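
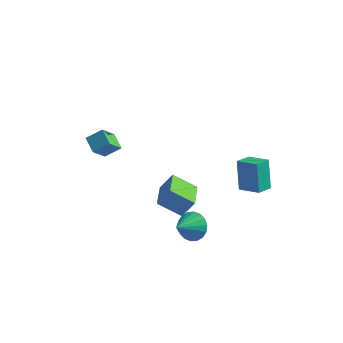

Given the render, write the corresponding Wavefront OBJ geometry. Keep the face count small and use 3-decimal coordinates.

v 1.332 -3.572 -0.822
v 0.158 -3.938 -0.017
v 0.716 -2.009 -1.008
v -0.458 -2.376 -0.203
v 1.878 -3.244 0.123
v 0.704 -3.611 0.928
v 1.262 -1.682 -0.063
v 0.088 -2.048 0.742
v -4.725 -2.145 1.944
v -4.016 -1.684 2.514
v -4.551 -1.226 0.984
v -3.843 -0.765 1.554
v -4.017 -2.715 1.526
v -3.309 -2.254 2.096
v -3.844 -1.796 0.566
v -3.135 -1.335 1.136
v 1.437 3.102 -3.859
v 1.028 3.671 -2.115
v 1.697 4.066 -4.112
v 1.288 4.635 -2.368
v 2.672 2.865 -3.492
v 2.263 3.434 -1.748
v 2.932 3.829 -3.745
v 2.523 4.398 -2.001
v 1.281 -2.258 -2.717
v 2.086 -2.242 -2.337
v 0.959 -3.442 -1.983
v 1.866 -2.027 -2.087
v 1.53 -1.858 -1.961
v 1.145 -1.768 -1.986
v 0.787 -1.776 -2.155
v 0.527 -1.878 -2.435
v 0.416 -2.056 -2.771
v 0.477 -2.274 -3.096
v 0.696 -2.488 -3.347
v 1.032 -2.657 -3.472
v 1.417 -2.747 -3.447
v 1.775 -2.74 -3.278
v 2.035 -2.637 -2.998
v 2.146 -2.459 -2.662
f 2 4 1
f 5 2 1
f 1 4 3
f 3 5 1
f 2 8 4
f 6 2 5
f 6 8 2
f 4 8 3
f 7 5 3
f 3 8 7
f 7 6 5
f 8 6 7
f 10 12 9
f 13 10 9
f 9 12 11
f 11 13 9
f 10 16 12
f 14 10 13
f 14 16 10
f 12 16 11
f 15 13 11
f 11 16 15
f 15 14 13
f 16 14 15
f 18 20 17
f 21 18 17
f 17 20 19
f 19 21 17
f 18 24 20
f 22 18 21
f 22 24 18
f 20 24 19
f 23 21 19
f 19 24 23
f 23 22 21
f 24 22 23
f 26 25 28
f 26 28 27
f 28 25 29
f 28 29 27
f 29 25 30
f 29 30 27
f 30 25 31
f 30 31 27
f 31 25 32
f 31 32 27
f 32 25 33
f 32 33 27
f 33 25 34
f 33 34 27
f 34 25 35
f 34 35 27
f 35 25 36
f 35 36 27
f 36 25 37
f 36 37 27
f 37 25 38
f 37 38 27
f 38 25 39
f 38 39 27
f 39 25 40
f 39 40 27
f 40 25 26
f 40 26 27



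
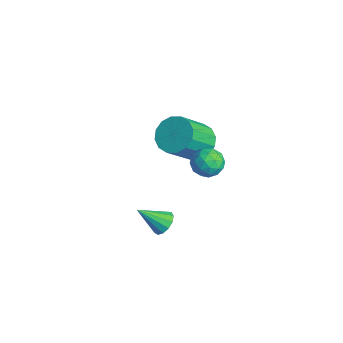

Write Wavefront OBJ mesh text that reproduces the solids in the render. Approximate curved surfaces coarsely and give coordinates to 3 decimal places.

v 4.097 -1.193 -0.681
v 4.453 -1.635 -0.976
v 3.643 -2.227 0.321
v 4.665 -1.485 -0.725
v 4.696 -1.243 -0.461
v 4.537 -0.984 -0.266
v 4.239 -0.792 -0.203
v 3.895 -0.727 -0.292
v 3.616 -0.81 -0.504
v 3.489 -1.015 -0.773
v 3.556 -1.276 -1.012
v 3.794 -1.511 -1.147
v 4.129 -1.645 -1.133
v 2.057 1.851 1.538
v 2.448 2.383 1.07
v 2.772 0.877 1.03
v 3.163 1.409 0.562
v 3.279 1.413 1.363
v 2.837 2.014 1.677
v 2.383 1.246 0.423
v 1.941 1.847 0.737
v 2.65 2.009 0.381
v 3.204 2.112 0.962
v 2.016 1.148 1.138
v 2.57 1.251 1.719
v 2.19 2.202 1.349
v 3.03 1.058 0.751
v 3.098 1.06 1.222
v 3.328 1.373 0.948
v 2.418 1.986 1.706
v 2.649 2.298 1.431
v 3.137 1.728 1.603
v 2.571 0.962 0.669
v 2.802 1.274 0.394
v 1.892 1.887 1.152
v 2.122 2.2 0.878
v 2.083 1.532 0.497
v 2.539 2.295 0.668
v 2.959 1.723 0.37
v 2.5 1.627 0.288
v 2.24 1.98 0.472
v 2.864 2.356 1.01
v 3.284 1.784 0.712
v 3.352 1.786 1.183
v 3.093 2.139 1.367
v 2.983 2.136 0.605
v 1.936 1.476 1.388
v 2.356 0.904 1.09
v 2.127 1.121 0.733
v 1.868 1.474 0.917
v 2.261 1.537 1.73
v 2.681 0.965 1.432
v 2.98 1.28 1.628
v 2.72 1.633 1.812
v 2.237 1.124 1.495
v -1.721 3.294 -1.976
v -0.869 3.028 -2.47
v -0.427 1.64 -0.957
v -1.279 1.906 -0.464
v -0.724 3.422 -2.15
v -0.282 2.034 -0.638
v -0.847 3.782 -1.784
v -0.404 2.394 -0.271
v -1.203 4.012 -1.469
v -0.761 2.624 0.043
v -1.699 4.049 -1.291
v -1.256 2.661 0.222
v -2.2 3.883 -1.295
v -1.758 2.496 0.217
v -2.573 3.56 -1.483
v -2.131 2.172 0.03
v -2.718 3.166 -1.802
v -2.276 1.778 -0.29
v -2.596 2.806 -2.169
v -2.153 1.418 -0.656
v -2.239 2.576 -2.483
v -1.797 1.188 -0.971
v -1.744 2.539 -2.662
v -1.301 1.151 -1.149
v -1.242 2.704 -2.657
v -0.8 1.317 -1.145
f 2 1 4
f 2 4 3
f 4 1 5
f 4 5 3
f 5 1 6
f 5 6 3
f 6 1 7
f 6 7 3
f 7 1 8
f 7 8 3
f 8 1 9
f 8 9 3
f 9 1 10
f 9 10 3
f 10 1 11
f 10 11 3
f 11 1 12
f 11 12 3
f 12 1 13
f 12 13 3
f 13 1 2
f 13 2 3
f 14 51 30
f 51 25 54
f 30 54 19
f 51 54 30
f 14 30 26
f 30 19 31
f 26 31 15
f 30 31 26
f 14 26 35
f 26 15 36
f 35 36 21
f 26 36 35
f 14 35 47
f 35 21 50
f 47 50 24
f 35 50 47
f 14 47 51
f 47 24 55
f 51 55 25
f 47 55 51
f 15 31 42
f 31 19 45
f 42 45 23
f 31 45 42
f 19 54 32
f 54 25 53
f 32 53 18
f 54 53 32
f 25 55 52
f 55 24 48
f 52 48 16
f 55 48 52
f 24 50 49
f 50 21 37
f 49 37 20
f 50 37 49
f 21 36 41
f 36 15 38
f 41 38 22
f 36 38 41
f 17 43 29
f 43 23 44
f 29 44 18
f 43 44 29
f 17 29 27
f 29 18 28
f 27 28 16
f 29 28 27
f 17 27 34
f 27 16 33
f 34 33 20
f 27 33 34
f 17 34 39
f 34 20 40
f 39 40 22
f 34 40 39
f 17 39 43
f 39 22 46
f 43 46 23
f 39 46 43
f 18 44 32
f 44 23 45
f 32 45 19
f 44 45 32
f 16 28 52
f 28 18 53
f 52 53 25
f 28 53 52
f 20 33 49
f 33 16 48
f 49 48 24
f 33 48 49
f 22 40 41
f 40 20 37
f 41 37 21
f 40 37 41
f 23 46 42
f 46 22 38
f 42 38 15
f 46 38 42
f 57 56 60
f 57 60 58
f 58 60 61
f 58 61 59
f 60 56 62
f 60 62 61
f 61 62 63
f 61 63 59
f 62 56 64
f 62 64 63
f 63 64 65
f 63 65 59
f 64 56 66
f 64 66 65
f 65 66 67
f 65 67 59
f 66 56 68
f 66 68 67
f 67 68 69
f 67 69 59
f 68 56 70
f 68 70 69
f 69 70 71
f 69 71 59
f 70 56 72
f 70 72 71
f 71 72 73
f 71 73 59
f 72 56 74
f 72 74 73
f 73 74 75
f 73 75 59
f 74 56 76
f 74 76 75
f 75 76 77
f 75 77 59
f 76 56 78
f 76 78 77
f 77 78 79
f 77 79 59
f 78 56 80
f 78 80 79
f 79 80 81
f 79 81 59
f 80 56 57
f 80 57 81
f 81 57 58
f 81 58 59



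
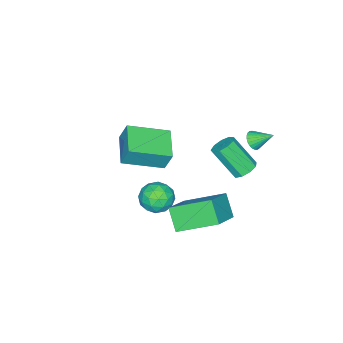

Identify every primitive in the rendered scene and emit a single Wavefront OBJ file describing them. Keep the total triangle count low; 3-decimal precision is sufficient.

v -3.482 -2.075 -3.393
v -3.522 -1.656 -2.344
v -2.233 -1.043 -3.757
v -2.274 -0.624 -2.708
v -2.126 -3.496 -2.772
v -2.167 -3.077 -1.723
v -0.878 -2.464 -3.136
v -0.918 -2.045 -2.087
v 0.126 0.876 -3.047
v 0.644 0.208 -2.943
v -0.664 0.132 -3.897
v -0.146 -0.536 -3.793
v -0.632 -0.27 -3.146
v -0.144 0.19 -2.621
v 0.124 0.15 -4.219
v 0.612 0.61 -3.694
v 0.643 -0.24 -3.667
v 0.175 -0.5 -3.005
v -0.195 0.84 -3.835
v -0.663 0.58 -3.173
v 0.454 0.608 -2.921
v -0.474 -0.268 -3.919
v -0.76 -0.111 -3.539
v -0.456 -0.504 -3.478
v -0.009 0.597 -2.731
v 0.295 0.204 -2.671
v -0.455 -0.077 -2.79
v -0.315 0.136 -4.169
v -0.011 -0.257 -4.109
v 0.436 0.844 -3.362
v 0.74 0.451 -3.301
v 0.435 0.417 -4.05
v 0.758 -0.049 -3.285
v 0.294 -0.486 -3.785
v 0.453 -0.083 -4.035
v 0.74 0.188 -3.726
v 0.483 -0.202 -2.896
v 0.019 -0.639 -3.395
v -0.267 -0.483 -3.015
v 0.02 -0.212 -2.707
v 0.483 -0.465 -3.321
v -0.039 0.979 -3.445
v -0.503 0.542 -3.944
v -0.04 0.552 -4.133
v 0.247 0.823 -3.825
v -0.314 0.826 -3.055
v -0.778 0.389 -3.555
v -0.76 0.152 -3.114
v -0.473 0.423 -2.805
v -0.503 0.805 -3.519
v -3.607 2.36 -3.02
v -3.261 1.976 -3.38
v -3.066 0.876 -2.02
v -3.413 1.26 -1.66
v -3.007 2.263 -3.184
v -2.812 1.164 -1.824
v -3.033 2.596 -2.911
v -2.839 1.496 -1.551
v -3.329 2.818 -2.69
v -3.134 1.719 -1.329
v -3.754 2.826 -2.623
v -3.56 1.726 -1.262
v -4.111 2.615 -2.742
v -3.917 1.516 -1.381
v -4.232 2.286 -2.991
v -4.038 1.186 -1.63
v -4.061 1.99 -3.254
v -3.866 0.891 -1.894
v -3.677 1.868 -3.408
v -3.483 0.768 -2.047
v 0.947 1.504 -2.592
v 0.104 3.137 -1.753
v -0.604 1.197 -3.553
v -1.446 2.83 -2.715
v 1.386 2.21 -3.525
v 0.544 3.843 -2.687
v -0.164 1.903 -4.487
v -1.007 3.536 -3.648
v -3.76 2.665 -0.845
v -3.43 2.957 -1.102
v -4.02 3.515 -0.215
v -3.596 2.984 -1.208
v -3.787 2.963 -1.258
v -3.974 2.896 -1.246
v -4.129 2.794 -1.172
v -4.227 2.673 -1.049
v -4.254 2.55 -0.895
v -4.206 2.445 -0.733
v -4.09 2.373 -0.588
v -3.923 2.346 -0.483
v -3.732 2.367 -0.432
v -3.545 2.434 -0.445
v -3.39 2.536 -0.518
v -3.292 2.657 -0.641
v -3.265 2.78 -0.796
v -3.313 2.885 -0.957
f 2 4 1
f 5 2 1
f 1 4 3
f 3 5 1
f 2 8 4
f 6 2 5
f 6 8 2
f 4 8 3
f 7 5 3
f 3 8 7
f 7 6 5
f 8 6 7
f 9 46 25
f 46 20 49
f 25 49 14
f 46 49 25
f 9 25 21
f 25 14 26
f 21 26 10
f 25 26 21
f 9 21 30
f 21 10 31
f 30 31 16
f 21 31 30
f 9 30 42
f 30 16 45
f 42 45 19
f 30 45 42
f 9 42 46
f 42 19 50
f 46 50 20
f 42 50 46
f 10 26 37
f 26 14 40
f 37 40 18
f 26 40 37
f 14 49 27
f 49 20 48
f 27 48 13
f 49 48 27
f 20 50 47
f 50 19 43
f 47 43 11
f 50 43 47
f 19 45 44
f 45 16 32
f 44 32 15
f 45 32 44
f 16 31 36
f 31 10 33
f 36 33 17
f 31 33 36
f 12 38 24
f 38 18 39
f 24 39 13
f 38 39 24
f 12 24 22
f 24 13 23
f 22 23 11
f 24 23 22
f 12 22 29
f 22 11 28
f 29 28 15
f 22 28 29
f 12 29 34
f 29 15 35
f 34 35 17
f 29 35 34
f 12 34 38
f 34 17 41
f 38 41 18
f 34 41 38
f 13 39 27
f 39 18 40
f 27 40 14
f 39 40 27
f 11 23 47
f 23 13 48
f 47 48 20
f 23 48 47
f 15 28 44
f 28 11 43
f 44 43 19
f 28 43 44
f 17 35 36
f 35 15 32
f 36 32 16
f 35 32 36
f 18 41 37
f 41 17 33
f 37 33 10
f 41 33 37
f 52 51 55
f 52 55 53
f 53 55 56
f 53 56 54
f 55 51 57
f 55 57 56
f 56 57 58
f 56 58 54
f 57 51 59
f 57 59 58
f 58 59 60
f 58 60 54
f 59 51 61
f 59 61 60
f 60 61 62
f 60 62 54
f 61 51 63
f 61 63 62
f 62 63 64
f 62 64 54
f 63 51 65
f 63 65 64
f 64 65 66
f 64 66 54
f 65 51 67
f 65 67 66
f 66 67 68
f 66 68 54
f 67 51 69
f 67 69 68
f 68 69 70
f 68 70 54
f 69 51 52
f 69 52 70
f 70 52 53
f 70 53 54
f 72 74 71
f 75 72 71
f 71 74 73
f 73 75 71
f 72 78 74
f 76 72 75
f 76 78 72
f 74 78 73
f 77 75 73
f 73 78 77
f 77 76 75
f 78 76 77
f 80 79 82
f 80 82 81
f 82 79 83
f 82 83 81
f 83 79 84
f 83 84 81
f 84 79 85
f 84 85 81
f 85 79 86
f 85 86 81
f 86 79 87
f 86 87 81
f 87 79 88
f 87 88 81
f 88 79 89
f 88 89 81
f 89 79 90
f 89 90 81
f 90 79 91
f 90 91 81
f 91 79 92
f 91 92 81
f 92 79 93
f 92 93 81
f 93 79 94
f 93 94 81
f 94 79 95
f 94 95 81
f 95 79 96
f 95 96 81
f 96 79 80
f 96 80 81



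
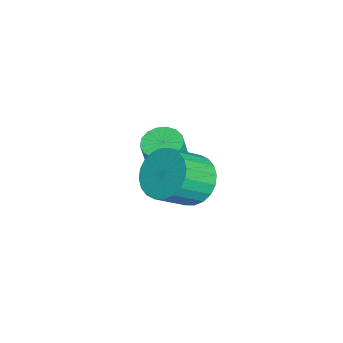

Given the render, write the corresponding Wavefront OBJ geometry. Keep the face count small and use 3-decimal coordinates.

v -2.984 -3.236 -0.152
v -2.235 -3.245 -0.331
v -1.788 -3.553 1.552
v -2.536 -3.544 1.732
v -2.304 -2.891 -0.257
v -1.856 -3.199 1.627
v -2.528 -2.615 -0.158
v -2.081 -2.923 1.725
v -2.857 -2.482 -0.058
v -2.41 -2.79 1.825
v -3.215 -2.522 0.02
v -2.767 -2.83 1.903
v -3.52 -2.725 0.059
v -3.072 -3.033 1.942
v -3.702 -3.045 0.05
v -3.255 -3.353 1.933
v -3.719 -3.409 -0.005
v -3.272 -3.717 1.878
v -3.568 -3.734 -0.094
v -3.121 -4.041 1.789
v -3.284 -3.944 -0.196
v -2.836 -4.252 1.687
v -2.93 -3.992 -0.288
v -2.483 -4.3 1.595
v -2.589 -3.867 -0.349
v -2.141 -4.175 1.535
v -2.338 -3.597 -0.364
v -1.89 -3.905 1.519
v 0.402 -2.598 2.427
v 1.246 -2.044 2.458
v 1.882 -3.068 3.464
v 1.038 -3.622 3.433
v 1.038 -1.884 2.753
v 1.674 -2.908 3.758
v 0.734 -1.833 2.997
v 1.369 -2.857 4.003
v 0.378 -1.898 3.155
v 1.014 -2.922 4.161
v 0.027 -2.07 3.202
v 0.662 -3.094 4.208
v -0.267 -2.322 3.131
v 0.368 -3.346 4.137
v -0.46 -2.616 2.953
v 0.175 -3.641 3.959
v -0.521 -2.908 2.695
v 0.114 -3.932 3.701
v -0.442 -3.152 2.396
v 0.194 -4.176 3.402
v -0.234 -3.312 2.102
v 0.402 -4.336 3.107
v 0.071 -3.363 1.857
v 0.706 -4.387 2.863
v 0.426 -3.298 1.699
v 1.062 -4.322 2.705
v 0.778 -3.126 1.652
v 1.413 -4.15 2.658
v 1.072 -2.874 1.723
v 1.707 -3.898 2.729
v 1.265 -2.579 1.901
v 1.9 -3.604 2.907
v 1.326 -2.288 2.159
v 1.961 -3.312 3.165
f 2 1 5
f 2 5 3
f 3 5 6
f 3 6 4
f 5 1 7
f 5 7 6
f 6 7 8
f 6 8 4
f 7 1 9
f 7 9 8
f 8 9 10
f 8 10 4
f 9 1 11
f 9 11 10
f 10 11 12
f 10 12 4
f 11 1 13
f 11 13 12
f 12 13 14
f 12 14 4
f 13 1 15
f 13 15 14
f 14 15 16
f 14 16 4
f 15 1 17
f 15 17 16
f 16 17 18
f 16 18 4
f 17 1 19
f 17 19 18
f 18 19 20
f 18 20 4
f 19 1 21
f 19 21 20
f 20 21 22
f 20 22 4
f 21 1 23
f 21 23 22
f 22 23 24
f 22 24 4
f 23 1 25
f 23 25 24
f 24 25 26
f 24 26 4
f 25 1 27
f 25 27 26
f 26 27 28
f 26 28 4
f 27 1 2
f 27 2 28
f 28 2 3
f 28 3 4
f 30 29 33
f 30 33 31
f 31 33 34
f 31 34 32
f 33 29 35
f 33 35 34
f 34 35 36
f 34 36 32
f 35 29 37
f 35 37 36
f 36 37 38
f 36 38 32
f 37 29 39
f 37 39 38
f 38 39 40
f 38 40 32
f 39 29 41
f 39 41 40
f 40 41 42
f 40 42 32
f 41 29 43
f 41 43 42
f 42 43 44
f 42 44 32
f 43 29 45
f 43 45 44
f 44 45 46
f 44 46 32
f 45 29 47
f 45 47 46
f 46 47 48
f 46 48 32
f 47 29 49
f 47 49 48
f 48 49 50
f 48 50 32
f 49 29 51
f 49 51 50
f 50 51 52
f 50 52 32
f 51 29 53
f 51 53 52
f 52 53 54
f 52 54 32
f 53 29 55
f 53 55 54
f 54 55 56
f 54 56 32
f 55 29 57
f 55 57 56
f 56 57 58
f 56 58 32
f 57 29 59
f 57 59 58
f 58 59 60
f 58 60 32
f 59 29 61
f 59 61 60
f 60 61 62
f 60 62 32
f 61 29 30
f 61 30 62
f 62 30 31
f 62 31 32



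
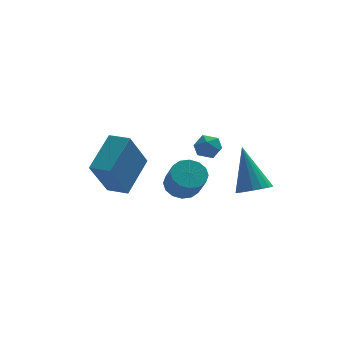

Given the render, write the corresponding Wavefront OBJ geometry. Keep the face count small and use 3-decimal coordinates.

v 0.378 0.294 -0.732
v 0.995 0.316 -0.559
v 0.445 -0.736 -0.841
v 1.062 -0.714 -0.668
v 0.604 -0.59 -0.237
v 0.563 0.047 -0.17
v 0.877 -0.467 -1.23
v 0.836 0.17 -1.163
v 1.304 -0.154 -0.868
v 1.135 -0.23 -0.254
v 0.305 -0.19 -1.146
v 0.136 -0.266 -0.532
v 2.256 -1.791 -2.429
v 2.63 -1.198 -2.723
v 1.984 -0.709 -0.591
v 2.283 -1.135 -2.811
v 1.93 -1.222 -2.812
v 1.651 -1.44 -2.726
v 1.512 -1.738 -2.571
v 1.543 -2.048 -2.383
v 1.737 -2.3 -2.206
v 2.051 -2.434 -2.081
v 2.411 -2.422 -2.034
v 2.736 -2.265 -2.078
v 2.952 -1.999 -2.203
v 3.008 -1.686 -2.379
v 2.891 -1.397 -2.567
v -0.42 -0.729 -2.444
v 0.164 -1.074 -2.786
v 0.304 -1.857 -1.758
v -0.28 -1.511 -1.416
v 0.326 -0.778 -2.583
v 0.465 -1.561 -1.555
v 0.287 -0.469 -2.343
v 0.427 -1.252 -1.314
v 0.059 -0.23 -2.13
v 0.199 -1.012 -1.101
v -0.297 -0.124 -2.001
v -0.157 -0.907 -0.972
v -0.686 -0.18 -1.991
v -0.546 -0.963 -0.962
v -1.004 -0.383 -2.102
v -0.864 -1.166 -1.074
v -1.165 -0.679 -2.305
v -1.026 -1.462 -1.277
v -1.127 -0.988 -2.546
v -0.987 -1.771 -1.517
v -0.899 -1.228 -2.759
v -0.759 -2.01 -1.73
v -0.543 -1.333 -2.888
v -0.403 -2.116 -1.859
v -0.154 -1.277 -2.898
v -0.014 -2.06 -1.869
v -2.11 2.067 -4.391
v -2.954 1.293 -2.548
v -2.873 2.708 -4.471
v -3.718 1.934 -2.628
v -1.062 3.446 -3.332
v -1.907 2.672 -1.489
v -1.826 4.087 -3.412
v -2.67 3.313 -1.569
f 1 12 6
f 1 6 2
f 1 2 8
f 1 8 11
f 1 11 12
f 2 6 10
f 6 12 5
f 12 11 3
f 11 8 7
f 8 2 9
f 4 10 5
f 4 5 3
f 4 3 7
f 4 7 9
f 4 9 10
f 5 10 6
f 3 5 12
f 7 3 11
f 9 7 8
f 10 9 2
f 14 13 16
f 14 16 15
f 16 13 17
f 16 17 15
f 17 13 18
f 17 18 15
f 18 13 19
f 18 19 15
f 19 13 20
f 19 20 15
f 20 13 21
f 20 21 15
f 21 13 22
f 21 22 15
f 22 13 23
f 22 23 15
f 23 13 24
f 23 24 15
f 24 13 25
f 24 25 15
f 25 13 26
f 25 26 15
f 26 13 27
f 26 27 15
f 27 13 14
f 27 14 15
f 29 28 32
f 29 32 30
f 30 32 33
f 30 33 31
f 32 28 34
f 32 34 33
f 33 34 35
f 33 35 31
f 34 28 36
f 34 36 35
f 35 36 37
f 35 37 31
f 36 28 38
f 36 38 37
f 37 38 39
f 37 39 31
f 38 28 40
f 38 40 39
f 39 40 41
f 39 41 31
f 40 28 42
f 40 42 41
f 41 42 43
f 41 43 31
f 42 28 44
f 42 44 43
f 43 44 45
f 43 45 31
f 44 28 46
f 44 46 45
f 45 46 47
f 45 47 31
f 46 28 48
f 46 48 47
f 47 48 49
f 47 49 31
f 48 28 50
f 48 50 49
f 49 50 51
f 49 51 31
f 50 28 52
f 50 52 51
f 51 52 53
f 51 53 31
f 52 28 29
f 52 29 53
f 53 29 30
f 53 30 31
f 55 57 54
f 58 55 54
f 54 57 56
f 56 58 54
f 55 61 57
f 59 55 58
f 59 61 55
f 57 61 56
f 60 58 56
f 56 61 60
f 60 59 58
f 61 59 60



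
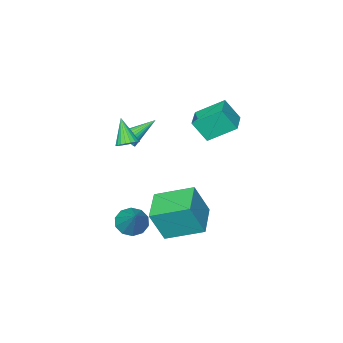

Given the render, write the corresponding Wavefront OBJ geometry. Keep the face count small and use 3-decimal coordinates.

v -1.421 -3.489 0.04
v -1.072 -3.449 0.475
v -2.699 -3.011 1.02
v -1.06 -3.247 0.392
v -1.103 -3.082 0.255
v -1.195 -2.979 0.086
v -1.321 -2.954 -0.091
v -1.463 -3.01 -0.248
v -1.598 -3.14 -0.361
v -1.706 -3.322 -0.413
v -1.771 -3.53 -0.396
v -1.783 -3.732 -0.313
v -1.739 -3.897 -0.176
v -1.648 -3.999 -0.006
v -1.522 -4.025 0.17
v -1.38 -3.968 0.327
v -1.245 -3.839 0.44
v -1.137 -3.656 0.492
v -3.962 -0.621 1.027
v -4.901 0.345 1.927
v -3.038 0.218 1.091
v -3.977 1.184 1.991
v -3.523 -1.184 2.089
v -4.462 -0.218 2.989
v -2.599 -0.345 2.153
v -3.538 0.621 3.053
v -0.347 -2.101 0.863
v 0.145 -1.966 1.093
v -0.653 -2.959 2.017
v 0.004 -1.801 1.178
v -0.197 -1.688 1.209
v -0.424 -1.647 1.18
v -0.638 -1.684 1.096
v -0.802 -1.793 0.972
v -0.887 -1.955 0.828
v -0.879 -2.143 0.691
v -0.779 -2.324 0.583
v -0.604 -2.466 0.524
v -0.385 -2.545 0.523
v -0.16 -2.548 0.581
v 0.033 -2.473 0.688
v 0.161 -2.334 0.824
v 0.2 -2.155 0.968
v -1.064 -0.058 -3.278
v -0.433 -0.363 -1.653
v -2.224 1.351 -2.563
v -1.593 1.046 -0.938
v 0.173 1.094 -3.542
v 0.804 0.789 -1.917
v -0.987 2.503 -2.827
v -0.356 2.198 -1.202
v -0.044 -1.493 -3.962
v 0.696 -1.763 -4.1
v 0.644 -0.327 -2.558
v 0.62 -1.369 -4.39
v 0.291 -1.023 -4.516
v -0.166 -0.856 -4.431
v -0.577 -0.932 -4.166
v -0.784 -1.222 -3.823
v -0.709 -1.616 -3.534
v -0.379 -1.962 -3.408
v 0.078 -2.129 -3.493
v 0.489 -2.053 -3.758
f 2 1 4
f 2 4 3
f 4 1 5
f 4 5 3
f 5 1 6
f 5 6 3
f 6 1 7
f 6 7 3
f 7 1 8
f 7 8 3
f 8 1 9
f 8 9 3
f 9 1 10
f 9 10 3
f 10 1 11
f 10 11 3
f 11 1 12
f 11 12 3
f 12 1 13
f 12 13 3
f 13 1 14
f 13 14 3
f 14 1 15
f 14 15 3
f 15 1 16
f 15 16 3
f 16 1 17
f 16 17 3
f 17 1 18
f 17 18 3
f 18 1 2
f 18 2 3
f 20 22 19
f 23 20 19
f 19 22 21
f 21 23 19
f 20 26 22
f 24 20 23
f 24 26 20
f 22 26 21
f 25 23 21
f 21 26 25
f 25 24 23
f 26 24 25
f 28 27 30
f 28 30 29
f 30 27 31
f 30 31 29
f 31 27 32
f 31 32 29
f 32 27 33
f 32 33 29
f 33 27 34
f 33 34 29
f 34 27 35
f 34 35 29
f 35 27 36
f 35 36 29
f 36 27 37
f 36 37 29
f 37 27 38
f 37 38 29
f 38 27 39
f 38 39 29
f 39 27 40
f 39 40 29
f 40 27 41
f 40 41 29
f 41 27 42
f 41 42 29
f 42 27 43
f 42 43 29
f 43 27 28
f 43 28 29
f 45 47 44
f 48 45 44
f 44 47 46
f 46 48 44
f 45 51 47
f 49 45 48
f 49 51 45
f 47 51 46
f 50 48 46
f 46 51 50
f 50 49 48
f 51 49 50
f 53 52 55
f 53 55 54
f 55 52 56
f 55 56 54
f 56 52 57
f 56 57 54
f 57 52 58
f 57 58 54
f 58 52 59
f 58 59 54
f 59 52 60
f 59 60 54
f 60 52 61
f 60 61 54
f 61 52 62
f 61 62 54
f 62 52 63
f 62 63 54
f 63 52 53
f 63 53 54



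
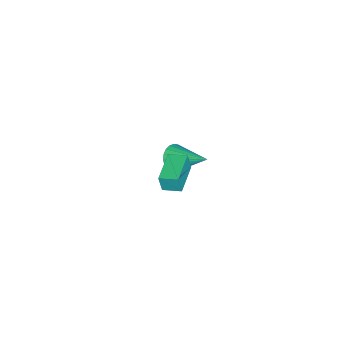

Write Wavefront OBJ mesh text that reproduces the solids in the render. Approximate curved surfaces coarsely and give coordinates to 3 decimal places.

v -1.652 -0.994 -2.658
v -1.464 -0.691 -3.272
v -1.228 0.674 -1.702
v -1.733 -0.628 -3.261
v -1.991 -0.621 -3.159
v -2.196 -0.671 -2.98
v -2.319 -0.771 -2.753
v -2.341 -0.904 -2.511
v -2.257 -1.051 -2.291
v -2.082 -1.189 -2.128
v -1.841 -1.298 -2.045
v -1.571 -1.361 -2.056
v -1.314 -1.367 -2.158
v -1.108 -1.317 -2.337
v -0.985 -1.218 -2.564
v -0.964 -1.085 -2.806
v -1.047 -0.938 -3.026
v -1.223 -0.799 -3.189
v 3.151 0.65 2.413
v 3.195 0.51 3.2
v 3.082 1.453 2.56
v 3.127 1.314 3.346
v 4.633 0.786 2.354
v 4.678 0.647 3.14
v 4.565 1.59 2.5
v 4.609 1.45 3.287
f 2 1 4
f 2 4 3
f 4 1 5
f 4 5 3
f 5 1 6
f 5 6 3
f 6 1 7
f 6 7 3
f 7 1 8
f 7 8 3
f 8 1 9
f 8 9 3
f 9 1 10
f 9 10 3
f 10 1 11
f 10 11 3
f 11 1 12
f 11 12 3
f 12 1 13
f 12 13 3
f 13 1 14
f 13 14 3
f 14 1 15
f 14 15 3
f 15 1 16
f 15 16 3
f 16 1 17
f 16 17 3
f 17 1 18
f 17 18 3
f 18 1 2
f 18 2 3
f 20 22 19
f 23 20 19
f 19 22 21
f 21 23 19
f 20 26 22
f 24 20 23
f 24 26 20
f 22 26 21
f 25 23 21
f 21 26 25
f 25 24 23
f 26 24 25



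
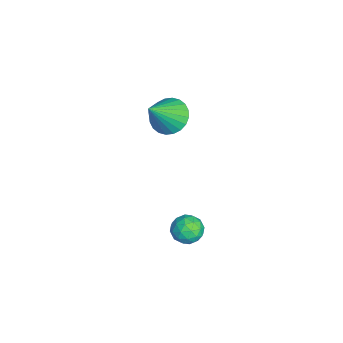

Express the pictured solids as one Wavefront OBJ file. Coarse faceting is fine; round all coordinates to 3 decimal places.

v 3.663 4.358 -2.943
v 4.243 4.036 -2.498
v 2.957 3.284 -2.802
v 3.537 2.962 -2.357
v 3.111 3.576 -2.074
v 3.547 4.24 -2.161
v 3.653 3.08 -3.139
v 4.089 3.744 -3.226
v 4.237 3.246 -2.619
v 3.902 3.552 -1.961
v 3.298 3.768 -3.339
v 2.963 4.074 -2.681
v 4.015 4.292 -2.733
v 3.185 3.028 -2.567
v 2.935 3.389 -2.401
v 3.276 3.2 -2.139
v 3.606 4.411 -2.535
v 3.947 4.222 -2.274
v 3.282 3.951 -2.024
v 3.253 3.098 -3.026
v 3.594 2.909 -2.765
v 3.924 4.12 -3.161
v 4.265 3.931 -2.899
v 3.918 3.369 -3.276
v 4.352 3.638 -2.542
v 3.937 3.006 -2.459
v 4.005 3.076 -2.919
v 4.262 3.466 -2.97
v 4.155 3.818 -2.156
v 3.741 3.186 -2.073
v 3.49 3.547 -1.906
v 3.746 3.938 -1.958
v 4.152 3.354 -2.227
v 3.459 4.134 -3.227
v 3.045 3.502 -3.144
v 3.454 3.382 -3.342
v 3.71 3.773 -3.394
v 3.263 4.314 -2.841
v 2.848 3.682 -2.758
v 2.938 3.854 -2.33
v 3.195 4.244 -2.381
v 3.048 3.966 -3.073
v 0.418 2.983 2.41
v 1.072 3.699 2.431
v 1.382 2.057 3.91
v 0.814 3.828 2.677
v 0.496 3.828 2.881
v 0.166 3.699 3.014
v -0.126 3.462 3.055
v -0.335 3.151 2.998
v -0.43 2.816 2.851
v -0.395 2.505 2.637
v -0.237 2.268 2.389
v 0.021 2.139 2.143
v 0.34 2.139 1.939
v 0.67 2.268 1.806
v 0.962 2.505 1.765
v 1.171 2.816 1.822
v 1.265 3.151 1.969
v 1.23 3.462 2.183
f 1 38 17
f 38 12 41
f 17 41 6
f 38 41 17
f 1 17 13
f 17 6 18
f 13 18 2
f 17 18 13
f 1 13 22
f 13 2 23
f 22 23 8
f 13 23 22
f 1 22 34
f 22 8 37
f 34 37 11
f 22 37 34
f 1 34 38
f 34 11 42
f 38 42 12
f 34 42 38
f 2 18 29
f 18 6 32
f 29 32 10
f 18 32 29
f 6 41 19
f 41 12 40
f 19 40 5
f 41 40 19
f 12 42 39
f 42 11 35
f 39 35 3
f 42 35 39
f 11 37 36
f 37 8 24
f 36 24 7
f 37 24 36
f 8 23 28
f 23 2 25
f 28 25 9
f 23 25 28
f 4 30 16
f 30 10 31
f 16 31 5
f 30 31 16
f 4 16 14
f 16 5 15
f 14 15 3
f 16 15 14
f 4 14 21
f 14 3 20
f 21 20 7
f 14 20 21
f 4 21 26
f 21 7 27
f 26 27 9
f 21 27 26
f 4 26 30
f 26 9 33
f 30 33 10
f 26 33 30
f 5 31 19
f 31 10 32
f 19 32 6
f 31 32 19
f 3 15 39
f 15 5 40
f 39 40 12
f 15 40 39
f 7 20 36
f 20 3 35
f 36 35 11
f 20 35 36
f 9 27 28
f 27 7 24
f 28 24 8
f 27 24 28
f 10 33 29
f 33 9 25
f 29 25 2
f 33 25 29
f 44 43 46
f 44 46 45
f 46 43 47
f 46 47 45
f 47 43 48
f 47 48 45
f 48 43 49
f 48 49 45
f 49 43 50
f 49 50 45
f 50 43 51
f 50 51 45
f 51 43 52
f 51 52 45
f 52 43 53
f 52 53 45
f 53 43 54
f 53 54 45
f 54 43 55
f 54 55 45
f 55 43 56
f 55 56 45
f 56 43 57
f 56 57 45
f 57 43 58
f 57 58 45
f 58 43 59
f 58 59 45
f 59 43 60
f 59 60 45
f 60 43 44
f 60 44 45



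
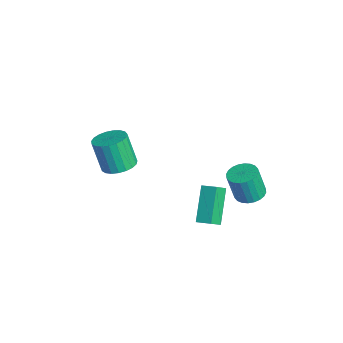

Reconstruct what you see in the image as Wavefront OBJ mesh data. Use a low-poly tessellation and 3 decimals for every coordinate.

v 2.716 1.868 0.647
v 3.305 2.414 0.813
v 3.232 1.998 2.439
v 2.644 1.452 2.273
v 3.042 2.594 0.847
v 2.97 2.177 2.473
v 2.73 2.662 0.851
v 2.657 2.246 2.477
v 2.415 2.61 0.824
v 2.343 2.194 2.45
v 2.146 2.445 0.769
v 2.074 2.029 2.395
v 1.965 2.192 0.697
v 1.892 1.776 2.322
v 1.897 1.89 0.616
v 1.825 1.473 2.242
v 1.954 1.584 0.54
v 1.882 1.168 2.166
v 2.128 1.322 0.481
v 2.055 0.906 2.107
v 2.39 1.143 0.447
v 2.318 0.726 2.073
v 2.703 1.074 0.443
v 2.63 0.658 2.069
v 3.017 1.126 0.47
v 2.945 0.71 2.096
v 3.286 1.291 0.525
v 3.214 0.875 2.151
v 3.468 1.544 0.598
v 3.395 1.128 2.223
v 3.535 1.847 0.678
v 3.463 1.43 2.304
v 3.478 2.152 0.754
v 3.406 1.736 2.38
v 2.388 -0.312 -1.586
v 1.005 0.325 -0.026
v 2.942 0.316 -1.351
v 1.559 0.953 0.209
v 2.821 -0.933 -0.949
v 1.438 -0.296 0.611
v 3.375 -0.305 -0.714
v 1.992 0.332 0.846
v -3.536 -3.42 -1.418
v -2.608 -3.649 -1.206
v -3.135 -4.05 0.67
v -4.064 -3.82 0.458
v -2.617 -3.25 -1.124
v -3.144 -3.651 0.753
v -2.786 -2.88 -1.092
v -3.313 -3.281 0.784
v -3.084 -2.604 -1.117
v -3.611 -3.005 0.759
v -3.461 -2.469 -1.194
v -3.988 -2.869 0.683
v -3.851 -2.498 -1.31
v -4.378 -2.899 0.567
v -4.186 -2.686 -1.444
v -4.713 -3.087 0.432
v -4.409 -3.002 -1.574
v -4.936 -3.402 0.303
v -4.481 -3.389 -1.677
v -5.008 -3.79 0.199
v -4.39 -3.782 -1.735
v -4.917 -4.183 0.141
v -4.151 -4.112 -1.739
v -4.678 -4.513 0.138
v -3.806 -4.323 -1.687
v -4.333 -4.723 0.19
v -3.414 -4.377 -1.588
v -3.942 -4.778 0.288
v -3.044 -4.266 -1.461
v -3.571 -4.667 0.416
v -2.758 -4.008 -1.325
v -3.286 -4.409 0.551
f 2 1 5
f 2 5 3
f 3 5 6
f 3 6 4
f 5 1 7
f 5 7 6
f 6 7 8
f 6 8 4
f 7 1 9
f 7 9 8
f 8 9 10
f 8 10 4
f 9 1 11
f 9 11 10
f 10 11 12
f 10 12 4
f 11 1 13
f 11 13 12
f 12 13 14
f 12 14 4
f 13 1 15
f 13 15 14
f 14 15 16
f 14 16 4
f 15 1 17
f 15 17 16
f 16 17 18
f 16 18 4
f 17 1 19
f 17 19 18
f 18 19 20
f 18 20 4
f 19 1 21
f 19 21 20
f 20 21 22
f 20 22 4
f 21 1 23
f 21 23 22
f 22 23 24
f 22 24 4
f 23 1 25
f 23 25 24
f 24 25 26
f 24 26 4
f 25 1 27
f 25 27 26
f 26 27 28
f 26 28 4
f 27 1 29
f 27 29 28
f 28 29 30
f 28 30 4
f 29 1 31
f 29 31 30
f 30 31 32
f 30 32 4
f 31 1 33
f 31 33 32
f 32 33 34
f 32 34 4
f 33 1 2
f 33 2 34
f 34 2 3
f 34 3 4
f 36 38 35
f 39 36 35
f 35 38 37
f 37 39 35
f 36 42 38
f 40 36 39
f 40 42 36
f 38 42 37
f 41 39 37
f 37 42 41
f 41 40 39
f 42 40 41
f 44 43 47
f 44 47 45
f 45 47 48
f 45 48 46
f 47 43 49
f 47 49 48
f 48 49 50
f 48 50 46
f 49 43 51
f 49 51 50
f 50 51 52
f 50 52 46
f 51 43 53
f 51 53 52
f 52 53 54
f 52 54 46
f 53 43 55
f 53 55 54
f 54 55 56
f 54 56 46
f 55 43 57
f 55 57 56
f 56 57 58
f 56 58 46
f 57 43 59
f 57 59 58
f 58 59 60
f 58 60 46
f 59 43 61
f 59 61 60
f 60 61 62
f 60 62 46
f 61 43 63
f 61 63 62
f 62 63 64
f 62 64 46
f 63 43 65
f 63 65 64
f 64 65 66
f 64 66 46
f 65 43 67
f 65 67 66
f 66 67 68
f 66 68 46
f 67 43 69
f 67 69 68
f 68 69 70
f 68 70 46
f 69 43 71
f 69 71 70
f 70 71 72
f 70 72 46
f 71 43 73
f 71 73 72
f 72 73 74
f 72 74 46
f 73 43 44
f 73 44 74
f 74 44 45
f 74 45 46



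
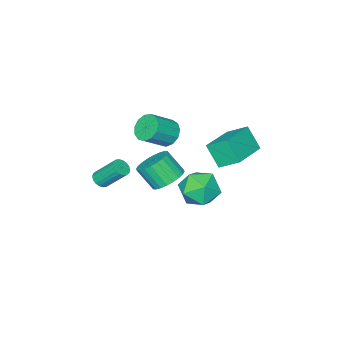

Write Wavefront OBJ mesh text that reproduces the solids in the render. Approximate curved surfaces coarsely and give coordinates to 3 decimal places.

v 3.988 -3.136 -2.031
v 4.465 -2.994 -1.978
v 4.048 -2.023 -0.816
v 3.572 -2.164 -0.869
v 4.387 -2.849 -2.127
v 3.97 -1.878 -0.966
v 4.229 -2.761 -2.257
v 3.813 -1.79 -1.096
v 4.024 -2.747 -2.343
v 3.608 -1.776 -1.182
v 3.812 -2.809 -2.366
v 3.396 -1.838 -1.205
v 3.635 -2.937 -2.323
v 3.218 -1.966 -1.162
v 3.528 -3.104 -2.222
v 3.111 -2.133 -1.061
v 3.512 -3.277 -2.084
v 3.095 -2.306 -0.922
v 3.59 -3.422 -1.934
v 3.173 -2.451 -0.773
v 3.747 -3.51 -1.804
v 3.331 -2.539 -0.643
v 3.952 -3.524 -1.718
v 3.536 -2.553 -0.557
v 4.164 -3.462 -1.695
v 3.748 -2.491 -0.534
v 4.342 -3.334 -1.738
v 3.925 -2.363 -0.577
v 4.449 -3.167 -1.839
v 4.032 -2.196 -0.678
v 0.056 1.972 0.429
v 0.074 1.188 1.528
v -0.31 2.908 1.103
v -0.292 2.124 2.202
v 1.952 2.476 0.758
v 1.97 1.692 1.857
v 1.586 3.412 1.432
v 1.604 2.628 2.531
v -0.539 -3.275 -1.198
v -0.224 -3.751 -1.772
v 0.934 -4.041 -0.897
v 0.619 -3.565 -0.322
v -0.061 -3.331 -1.849
v 1.097 -3.622 -0.974
v -0.049 -2.894 -1.719
v 1.108 -3.185 -0.844
v -0.193 -2.578 -1.423
v 0.964 -2.868 -0.548
v -0.447 -2.482 -1.056
v 0.71 -2.773 -0.181
v -0.73 -2.639 -0.733
v 0.428 -2.93 0.142
v -0.952 -2.997 -0.559
v 0.205 -3.288 0.317
v -1.043 -3.444 -0.587
v 0.115 -3.734 0.289
v -0.974 -3.836 -0.809
v 0.184 -4.127 0.067
v -0.767 -4.051 -1.154
v 0.391 -4.341 -0.279
v -0.487 -4.019 -1.513
v 0.671 -4.309 -0.638
v 0.919 -1.762 -2.988
v 1.581 -1.181 -2.721
v 1.862 -1.998 -1.644
v 1.201 -2.578 -1.912
v 1.297 -1.049 -2.546
v 1.578 -1.866 -1.47
v 0.955 -1.025 -2.438
v 1.237 -1.842 -1.362
v 0.608 -1.113 -2.415
v 0.89 -1.93 -1.338
v 0.308 -1.3 -2.478
v 0.59 -2.117 -1.402
v 0.102 -1.557 -2.619
v 0.383 -2.374 -1.543
v 0.019 -1.846 -2.817
v 0.301 -2.662 -1.74
v 0.074 -2.121 -3.04
v 0.355 -2.938 -1.964
v 0.258 -2.342 -3.256
v 0.539 -3.159 -2.179
v 0.542 -2.474 -3.43
v 0.823 -3.291 -2.354
v 0.883 -2.498 -3.538
v 1.165 -3.315 -2.462
v 1.23 -2.41 -3.562
v 1.512 -3.227 -2.485
v 1.53 -2.223 -3.498
v 1.812 -3.04 -2.422
v 1.737 -1.966 -3.357
v 2.018 -2.783 -2.281
v 1.819 -1.678 -3.16
v 2.101 -2.494 -2.083
v 1.765 -1.402 -2.936
v 2.046 -2.219 -1.86
v 0.46 0.198 -2.703
v 1.15 -0.552 -3.227
v -0.99 -0.488 -3.633
v -0.3 -1.238 -4.157
v -0.516 -1.343 -3.036
v 0.381 -0.92 -2.462
v -0.221 -0.12 -4.398
v 0.676 0.303 -3.824
v 0.73 -0.749 -4.275
v 0.547 -1.505 -3.433
v -0.387 0.465 -3.427
v -0.57 -0.291 -2.585
f 2 1 5
f 2 5 3
f 3 5 6
f 3 6 4
f 5 1 7
f 5 7 6
f 6 7 8
f 6 8 4
f 7 1 9
f 7 9 8
f 8 9 10
f 8 10 4
f 9 1 11
f 9 11 10
f 10 11 12
f 10 12 4
f 11 1 13
f 11 13 12
f 12 13 14
f 12 14 4
f 13 1 15
f 13 15 14
f 14 15 16
f 14 16 4
f 15 1 17
f 15 17 16
f 16 17 18
f 16 18 4
f 17 1 19
f 17 19 18
f 18 19 20
f 18 20 4
f 19 1 21
f 19 21 20
f 20 21 22
f 20 22 4
f 21 1 23
f 21 23 22
f 22 23 24
f 22 24 4
f 23 1 25
f 23 25 24
f 24 25 26
f 24 26 4
f 25 1 27
f 25 27 26
f 26 27 28
f 26 28 4
f 27 1 29
f 27 29 28
f 28 29 30
f 28 30 4
f 29 1 2
f 29 2 30
f 30 2 3
f 30 3 4
f 32 34 31
f 35 32 31
f 31 34 33
f 33 35 31
f 32 38 34
f 36 32 35
f 36 38 32
f 34 38 33
f 37 35 33
f 33 38 37
f 37 36 35
f 38 36 37
f 40 39 43
f 40 43 41
f 41 43 44
f 41 44 42
f 43 39 45
f 43 45 44
f 44 45 46
f 44 46 42
f 45 39 47
f 45 47 46
f 46 47 48
f 46 48 42
f 47 39 49
f 47 49 48
f 48 49 50
f 48 50 42
f 49 39 51
f 49 51 50
f 50 51 52
f 50 52 42
f 51 39 53
f 51 53 52
f 52 53 54
f 52 54 42
f 53 39 55
f 53 55 54
f 54 55 56
f 54 56 42
f 55 39 57
f 55 57 56
f 56 57 58
f 56 58 42
f 57 39 59
f 57 59 58
f 58 59 60
f 58 60 42
f 59 39 61
f 59 61 60
f 60 61 62
f 60 62 42
f 61 39 40
f 61 40 62
f 62 40 41
f 62 41 42
f 64 63 67
f 64 67 65
f 65 67 68
f 65 68 66
f 67 63 69
f 67 69 68
f 68 69 70
f 68 70 66
f 69 63 71
f 69 71 70
f 70 71 72
f 70 72 66
f 71 63 73
f 71 73 72
f 72 73 74
f 72 74 66
f 73 63 75
f 73 75 74
f 74 75 76
f 74 76 66
f 75 63 77
f 75 77 76
f 76 77 78
f 76 78 66
f 77 63 79
f 77 79 78
f 78 79 80
f 78 80 66
f 79 63 81
f 79 81 80
f 80 81 82
f 80 82 66
f 81 63 83
f 81 83 82
f 82 83 84
f 82 84 66
f 83 63 85
f 83 85 84
f 84 85 86
f 84 86 66
f 85 63 87
f 85 87 86
f 86 87 88
f 86 88 66
f 87 63 89
f 87 89 88
f 88 89 90
f 88 90 66
f 89 63 91
f 89 91 90
f 90 91 92
f 90 92 66
f 91 63 93
f 91 93 92
f 92 93 94
f 92 94 66
f 93 63 95
f 93 95 94
f 94 95 96
f 94 96 66
f 95 63 64
f 95 64 96
f 96 64 65
f 96 65 66
f 97 108 102
f 97 102 98
f 97 98 104
f 97 104 107
f 97 107 108
f 98 102 106
f 102 108 101
f 108 107 99
f 107 104 103
f 104 98 105
f 100 106 101
f 100 101 99
f 100 99 103
f 100 103 105
f 100 105 106
f 101 106 102
f 99 101 108
f 103 99 107
f 105 103 104
f 106 105 98



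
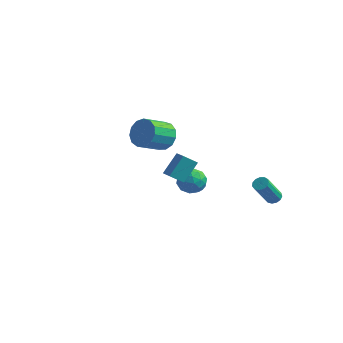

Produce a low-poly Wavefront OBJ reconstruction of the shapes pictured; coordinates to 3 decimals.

v 4.072 4.407 -2.48
v 4.38 4.751 -2.2
v 4.035 3.677 -0.5
v 3.728 3.333 -0.78
v 4.097 4.861 -2.188
v 3.752 3.787 -0.488
v 3.805 4.826 -2.269
v 3.461 3.752 -0.569
v 3.599 4.659 -2.417
v 3.254 3.585 -0.717
v 3.543 4.411 -2.585
v 3.198 3.337 -0.885
v 3.655 4.162 -2.719
v 3.31 3.088 -1.019
v 3.899 3.991 -2.778
v 3.554 2.917 -1.078
v 4.199 3.952 -2.742
v 3.854 2.878 -1.042
v 4.458 4.057 -2.623
v 4.113 2.983 -0.923
v 4.595 4.274 -2.458
v 4.25 3.2 -0.758
v 4.566 4.532 -2.301
v 4.221 3.458 -0.601
v 1.958 -3.178 2.646
v 1.346 -3.714 3.277
v 2.218 -2.139 3.781
v 1.606 -2.676 4.412
v 2.674 -3.664 2.928
v 2.062 -4.201 3.559
v 2.934 -2.626 4.063
v 2.322 -3.162 4.694
v 1.574 -0.395 1.763
v 2.072 -0.395 0.97
v 1.268 -1.865 1.57
v 1.766 -1.865 0.777
v 2.198 -1.765 1.601
v 2.387 -0.856 1.721
v 0.953 -1.404 0.819
v 1.142 -0.495 0.939
v 1.688 -1.018 0.387
v 2.457 -1.241 0.87
v 0.883 -1.019 1.67
v 1.652 -1.242 2.153
v 1.85 -0.266 1.383
v 1.49 -1.994 1.157
v 1.744 -1.936 1.641
v 2.037 -1.935 1.175
v 2.035 -0.537 1.824
v 2.328 -0.537 1.359
v 2.402 -1.343 1.73
v 1.012 -1.723 1.181
v 1.305 -1.723 0.716
v 1.303 -0.325 1.365
v 1.596 -0.324 0.899
v 0.938 -0.917 0.81
v 1.917 -0.632 0.575
v 1.737 -1.496 0.462
v 1.259 -1.225 0.486
v 1.37 -0.691 0.556
v 2.369 -0.763 0.859
v 2.189 -1.627 0.746
v 2.443 -1.569 1.23
v 2.554 -1.035 1.3
v 2.143 -1.13 0.516
v 1.151 -0.633 1.794
v 0.971 -1.497 1.681
v 0.786 -1.225 1.24
v 0.897 -0.691 1.31
v 1.603 -0.764 2.078
v 1.423 -1.628 1.965
v 1.97 -1.569 1.984
v 2.081 -1.035 2.054
v 1.197 -1.13 2.024
v -3.565 4.365 0.428
v -2.546 4.154 0.719
v -3.117 2.645 1.624
v -4.135 2.855 1.332
v -2.78 4.505 1.157
v -3.351 2.996 2.062
v -3.264 4.812 1.363
v -3.835 3.303 2.268
v -3.843 4.977 1.273
v -4.414 3.467 2.178
v -4.333 4.947 0.914
v -4.904 3.438 1.819
v -4.58 4.732 0.401
v -5.151 3.223 1.305
v -4.504 4.401 -0.104
v -5.075 2.892 0.801
v -4.13 4.058 -0.44
v -4.701 2.549 0.465
v -3.576 3.813 -0.501
v -4.147 2.303 0.404
v -3.019 3.742 -0.266
v -3.59 2.233 0.639
v -2.635 3.869 0.188
v -3.206 2.36 1.093
f 2 1 5
f 2 5 3
f 3 5 6
f 3 6 4
f 5 1 7
f 5 7 6
f 6 7 8
f 6 8 4
f 7 1 9
f 7 9 8
f 8 9 10
f 8 10 4
f 9 1 11
f 9 11 10
f 10 11 12
f 10 12 4
f 11 1 13
f 11 13 12
f 12 13 14
f 12 14 4
f 13 1 15
f 13 15 14
f 14 15 16
f 14 16 4
f 15 1 17
f 15 17 16
f 16 17 18
f 16 18 4
f 17 1 19
f 17 19 18
f 18 19 20
f 18 20 4
f 19 1 21
f 19 21 20
f 20 21 22
f 20 22 4
f 21 1 23
f 21 23 22
f 22 23 24
f 22 24 4
f 23 1 2
f 23 2 24
f 24 2 3
f 24 3 4
f 26 28 25
f 29 26 25
f 25 28 27
f 27 29 25
f 26 32 28
f 30 26 29
f 30 32 26
f 28 32 27
f 31 29 27
f 27 32 31
f 31 30 29
f 32 30 31
f 33 70 49
f 70 44 73
f 49 73 38
f 70 73 49
f 33 49 45
f 49 38 50
f 45 50 34
f 49 50 45
f 33 45 54
f 45 34 55
f 54 55 40
f 45 55 54
f 33 54 66
f 54 40 69
f 66 69 43
f 54 69 66
f 33 66 70
f 66 43 74
f 70 74 44
f 66 74 70
f 34 50 61
f 50 38 64
f 61 64 42
f 50 64 61
f 38 73 51
f 73 44 72
f 51 72 37
f 73 72 51
f 44 74 71
f 74 43 67
f 71 67 35
f 74 67 71
f 43 69 68
f 69 40 56
f 68 56 39
f 69 56 68
f 40 55 60
f 55 34 57
f 60 57 41
f 55 57 60
f 36 62 48
f 62 42 63
f 48 63 37
f 62 63 48
f 36 48 46
f 48 37 47
f 46 47 35
f 48 47 46
f 36 46 53
f 46 35 52
f 53 52 39
f 46 52 53
f 36 53 58
f 53 39 59
f 58 59 41
f 53 59 58
f 36 58 62
f 58 41 65
f 62 65 42
f 58 65 62
f 37 63 51
f 63 42 64
f 51 64 38
f 63 64 51
f 35 47 71
f 47 37 72
f 71 72 44
f 47 72 71
f 39 52 68
f 52 35 67
f 68 67 43
f 52 67 68
f 41 59 60
f 59 39 56
f 60 56 40
f 59 56 60
f 42 65 61
f 65 41 57
f 61 57 34
f 65 57 61
f 76 75 79
f 76 79 77
f 77 79 80
f 77 80 78
f 79 75 81
f 79 81 80
f 80 81 82
f 80 82 78
f 81 75 83
f 81 83 82
f 82 83 84
f 82 84 78
f 83 75 85
f 83 85 84
f 84 85 86
f 84 86 78
f 85 75 87
f 85 87 86
f 86 87 88
f 86 88 78
f 87 75 89
f 87 89 88
f 88 89 90
f 88 90 78
f 89 75 91
f 89 91 90
f 90 91 92
f 90 92 78
f 91 75 93
f 91 93 92
f 92 93 94
f 92 94 78
f 93 75 95
f 93 95 94
f 94 95 96
f 94 96 78
f 95 75 97
f 95 97 96
f 96 97 98
f 96 98 78
f 97 75 76
f 97 76 98
f 98 76 77
f 98 77 78



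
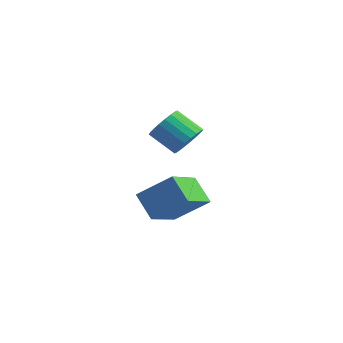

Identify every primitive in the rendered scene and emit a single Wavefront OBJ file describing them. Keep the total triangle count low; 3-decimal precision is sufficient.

v 3.396 0.832 -0.032
v 3.808 1.003 0.583
v 2.796 0.759 1.328
v 2.384 0.588 0.712
v 3.684 1.284 0.507
v 2.672 1.04 1.251
v 3.51 1.486 0.337
v 2.498 1.242 1.082
v 3.317 1.575 0.104
v 2.305 1.332 0.848
v 3.137 1.536 -0.153
v 2.125 1.292 0.591
v 3.002 1.375 -0.389
v 1.99 1.131 0.355
v 2.936 1.12 -0.564
v 1.923 0.876 0.181
v 2.948 0.816 -0.646
v 1.936 0.572 0.098
v 3.039 0.514 -0.623
v 2.026 0.27 0.122
v 3.191 0.267 -0.497
v 2.178 0.023 0.248
v 3.378 0.117 -0.291
v 2.366 -0.126 0.454
v 3.569 0.092 -0.04
v 2.557 -0.152 0.705
v 3.729 0.194 0.212
v 2.717 -0.05 0.957
v 3.833 0.407 0.422
v 2.82 0.163 1.166
v 3.86 0.693 0.553
v 2.848 0.449 1.298
v 1.178 1.77 -3.998
v 1.522 0.031 -3.115
v 2.303 2.517 -2.964
v 2.646 0.778 -2.082
v 2.134 1.522 -4.858
v 2.477 -0.217 -3.976
v 3.258 2.269 -3.825
v 3.602 0.53 -2.942
f 2 1 5
f 2 5 3
f 3 5 6
f 3 6 4
f 5 1 7
f 5 7 6
f 6 7 8
f 6 8 4
f 7 1 9
f 7 9 8
f 8 9 10
f 8 10 4
f 9 1 11
f 9 11 10
f 10 11 12
f 10 12 4
f 11 1 13
f 11 13 12
f 12 13 14
f 12 14 4
f 13 1 15
f 13 15 14
f 14 15 16
f 14 16 4
f 15 1 17
f 15 17 16
f 16 17 18
f 16 18 4
f 17 1 19
f 17 19 18
f 18 19 20
f 18 20 4
f 19 1 21
f 19 21 20
f 20 21 22
f 20 22 4
f 21 1 23
f 21 23 22
f 22 23 24
f 22 24 4
f 23 1 25
f 23 25 24
f 24 25 26
f 24 26 4
f 25 1 27
f 25 27 26
f 26 27 28
f 26 28 4
f 27 1 29
f 27 29 28
f 28 29 30
f 28 30 4
f 29 1 31
f 29 31 30
f 30 31 32
f 30 32 4
f 31 1 2
f 31 2 32
f 32 2 3
f 32 3 4
f 34 36 33
f 37 34 33
f 33 36 35
f 35 37 33
f 34 40 36
f 38 34 37
f 38 40 34
f 36 40 35
f 39 37 35
f 35 40 39
f 39 38 37
f 40 38 39



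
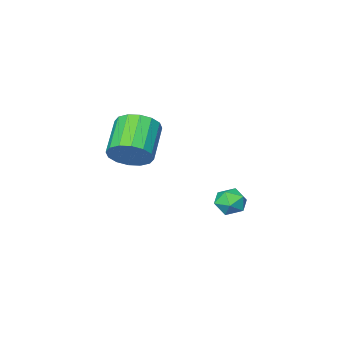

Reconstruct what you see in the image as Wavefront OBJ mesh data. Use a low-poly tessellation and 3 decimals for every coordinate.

v 4.15 4.019 1.937
v 4.673 3.176 1.662
v 3.454 2.058 2.768
v 2.93 2.901 3.043
v 4.915 3.35 2.104
v 3.695 2.232 3.211
v 4.951 3.704 2.502
v 3.732 2.586 3.608
v 4.773 4.142 2.748
v 3.553 3.024 3.854
v 4.427 4.547 2.777
v 3.208 3.429 3.883
v 4.008 4.811 2.58
v 2.788 3.693 3.686
v 3.626 4.862 2.212
v 2.407 3.744 3.318
v 3.385 4.688 1.769
v 2.165 3.57 2.876
v 3.348 4.334 1.372
v 2.129 3.216 2.478
v 3.527 3.896 1.126
v 2.307 2.778 2.232
v 3.872 3.491 1.097
v 2.653 2.373 2.203
v 4.292 3.227 1.294
v 3.072 2.109 2.4
v -1.011 3.921 -3.263
v -0.692 3.51 -2.602
v -2.248 3.87 -2.698
v -1.929 3.459 -2.037
v -1.734 4.268 -2.164
v -0.97 4.299 -2.513
v -1.97 3.081 -2.787
v -1.206 3.112 -3.136
v -1.285 2.991 -2.308
v -1.139 3.724 -1.923
v -1.801 3.656 -3.377
v -1.655 4.389 -2.992
f 2 1 5
f 2 5 3
f 3 5 6
f 3 6 4
f 5 1 7
f 5 7 6
f 6 7 8
f 6 8 4
f 7 1 9
f 7 9 8
f 8 9 10
f 8 10 4
f 9 1 11
f 9 11 10
f 10 11 12
f 10 12 4
f 11 1 13
f 11 13 12
f 12 13 14
f 12 14 4
f 13 1 15
f 13 15 14
f 14 15 16
f 14 16 4
f 15 1 17
f 15 17 16
f 16 17 18
f 16 18 4
f 17 1 19
f 17 19 18
f 18 19 20
f 18 20 4
f 19 1 21
f 19 21 20
f 20 21 22
f 20 22 4
f 21 1 23
f 21 23 22
f 22 23 24
f 22 24 4
f 23 1 25
f 23 25 24
f 24 25 26
f 24 26 4
f 25 1 2
f 25 2 26
f 26 2 3
f 26 3 4
f 27 38 32
f 27 32 28
f 27 28 34
f 27 34 37
f 27 37 38
f 28 32 36
f 32 38 31
f 38 37 29
f 37 34 33
f 34 28 35
f 30 36 31
f 30 31 29
f 30 29 33
f 30 33 35
f 30 35 36
f 31 36 32
f 29 31 38
f 33 29 37
f 35 33 34
f 36 35 28



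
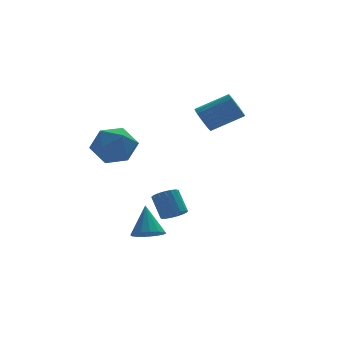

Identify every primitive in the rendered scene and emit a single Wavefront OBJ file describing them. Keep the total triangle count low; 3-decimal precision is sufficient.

v -2.497 3.458 0.456
v -1.438 3.566 1.133
v -3.042 1.834 1.567
v -1.983 1.942 2.244
v -2.892 2.81 2.351
v -2.556 3.814 1.665
v -1.924 1.586 1.035
v -1.588 2.59 0.349
v -1.084 2.409 1.492
v -1.682 3.166 2.305
v -2.798 2.234 0.395
v -3.396 2.991 1.208
v 0.465 1.649 -3.17
v 0.91 1.265 -2.791
v 0.681 2.106 -1.67
v 0.235 2.491 -2.05
v 1.104 1.501 -2.928
v 0.875 2.342 -1.807
v 1.152 1.771 -3.121
v 0.923 2.612 -2
v 1.043 2.013 -3.325
v 0.813 2.854 -2.204
v 0.801 2.172 -3.494
v 0.571 3.013 -2.373
v 0.482 2.211 -3.588
v 0.252 3.052 -2.467
v 0.159 2.121 -3.587
v -0.071 2.962 -2.466
v -0.094 1.924 -3.491
v -0.323 2.765 -2.37
v -0.219 1.663 -3.321
v -0.448 2.504 -2.2
v -0.187 1.4 -3.116
v -0.416 2.241 -1.996
v -0.006 1.193 -2.924
v -0.235 2.034 -1.804
v 0.283 1.091 -2.789
v 0.054 1.933 -1.668
v 0.614 1.117 -2.741
v 0.384 1.958 -1.62
v 2.374 3.265 2.445
v 2.788 3.48 1.796
v 4.44 3.171 2.745
v 4.026 2.955 3.395
v 2.751 3.771 1.954
v 4.403 3.462 2.903
v 2.649 3.973 2.197
v 4.301 3.664 3.146
v 2.5 4.054 2.483
v 4.152 3.745 3.432
v 2.329 3.997 2.763
v 3.981 3.688 3.712
v 2.165 3.814 2.988
v 3.817 3.505 3.937
v 2.038 3.536 3.119
v 3.69 3.227 4.068
v 1.969 3.211 3.133
v 3.621 2.902 4.082
v 1.97 2.895 3.029
v 3.622 2.586 3.978
v 2.041 2.643 2.824
v 3.693 2.334 3.773
v 2.169 2.499 2.553
v 3.821 2.19 3.502
v 2.333 2.487 2.264
v 3.985 2.177 3.213
v 2.504 2.609 2.006
v 4.156 2.3 2.955
v 2.652 2.844 1.824
v 4.304 2.535 2.773
v 2.753 3.153 1.75
v 4.405 2.844 2.699
v -1.356 -0.284 -3.517
v -0.846 0.275 -3.905
v -1.244 0.664 -2.003
v -1.253 0.428 -3.97
v -1.688 0.39 -3.915
v -2.034 0.172 -3.752
v -2.198 -0.168 -3.527
v -2.137 -0.54 -3.3
v -1.866 -0.843 -3.13
v -1.459 -0.996 -3.064
v -1.024 -0.958 -3.12
v -0.678 -0.74 -3.282
v -0.514 -0.399 -3.507
v -0.575 -0.028 -3.735
f 1 12 6
f 1 6 2
f 1 2 8
f 1 8 11
f 1 11 12
f 2 6 10
f 6 12 5
f 12 11 3
f 11 8 7
f 8 2 9
f 4 10 5
f 4 5 3
f 4 3 7
f 4 7 9
f 4 9 10
f 5 10 6
f 3 5 12
f 7 3 11
f 9 7 8
f 10 9 2
f 14 13 17
f 14 17 15
f 15 17 18
f 15 18 16
f 17 13 19
f 17 19 18
f 18 19 20
f 18 20 16
f 19 13 21
f 19 21 20
f 20 21 22
f 20 22 16
f 21 13 23
f 21 23 22
f 22 23 24
f 22 24 16
f 23 13 25
f 23 25 24
f 24 25 26
f 24 26 16
f 25 13 27
f 25 27 26
f 26 27 28
f 26 28 16
f 27 13 29
f 27 29 28
f 28 29 30
f 28 30 16
f 29 13 31
f 29 31 30
f 30 31 32
f 30 32 16
f 31 13 33
f 31 33 32
f 32 33 34
f 32 34 16
f 33 13 35
f 33 35 34
f 34 35 36
f 34 36 16
f 35 13 37
f 35 37 36
f 36 37 38
f 36 38 16
f 37 13 39
f 37 39 38
f 38 39 40
f 38 40 16
f 39 13 14
f 39 14 40
f 40 14 15
f 40 15 16
f 42 41 45
f 42 45 43
f 43 45 46
f 43 46 44
f 45 41 47
f 45 47 46
f 46 47 48
f 46 48 44
f 47 41 49
f 47 49 48
f 48 49 50
f 48 50 44
f 49 41 51
f 49 51 50
f 50 51 52
f 50 52 44
f 51 41 53
f 51 53 52
f 52 53 54
f 52 54 44
f 53 41 55
f 53 55 54
f 54 55 56
f 54 56 44
f 55 41 57
f 55 57 56
f 56 57 58
f 56 58 44
f 57 41 59
f 57 59 58
f 58 59 60
f 58 60 44
f 59 41 61
f 59 61 60
f 60 61 62
f 60 62 44
f 61 41 63
f 61 63 62
f 62 63 64
f 62 64 44
f 63 41 65
f 63 65 64
f 64 65 66
f 64 66 44
f 65 41 67
f 65 67 66
f 66 67 68
f 66 68 44
f 67 41 69
f 67 69 68
f 68 69 70
f 68 70 44
f 69 41 71
f 69 71 70
f 70 71 72
f 70 72 44
f 71 41 42
f 71 42 72
f 72 42 43
f 72 43 44
f 74 73 76
f 74 76 75
f 76 73 77
f 76 77 75
f 77 73 78
f 77 78 75
f 78 73 79
f 78 79 75
f 79 73 80
f 79 80 75
f 80 73 81
f 80 81 75
f 81 73 82
f 81 82 75
f 82 73 83
f 82 83 75
f 83 73 84
f 83 84 75
f 84 73 85
f 84 85 75
f 85 73 86
f 85 86 75
f 86 73 74
f 86 74 75



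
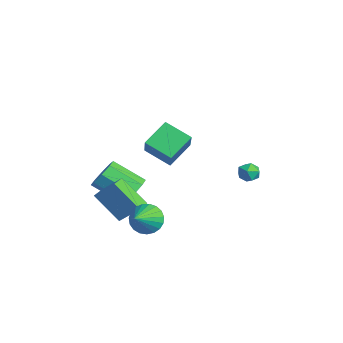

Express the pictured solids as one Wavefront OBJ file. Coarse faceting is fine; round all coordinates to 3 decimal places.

v -1.726 -2.047 -3.481
v -0.899 -2.27 -3.118
v -1.767 -3.695 -2.016
v -2.594 -3.473 -2.379
v -1.238 -1.771 -2.739
v -2.105 -3.197 -1.637
v -1.862 -1.434 -2.795
v -2.73 -2.86 -1.693
v -2.407 -1.456 -3.253
v -3.275 -2.882 -2.151
v -2.553 -1.825 -3.844
v -3.421 -3.25 -2.742
v -2.215 -2.323 -4.223
v -3.082 -3.749 -3.121
v -1.59 -2.66 -4.167
v -2.458 -4.086 -3.065
v -1.045 -2.638 -3.709
v -1.913 -4.064 -2.607
v 0.559 3.628 -1.342
v 0.923 3.546 -1.877
v 0.617 2.594 -1.143
v 0.981 2.512 -1.678
v 1.224 2.83 -1.163
v 1.189 3.469 -1.286
v 0.351 2.671 -1.734
v 0.316 3.31 -1.857
v 0.795 2.954 -2.119
v 1.334 3.052 -1.766
v 0.206 3.088 -1.254
v 0.745 3.186 -0.901
v -0.485 -1.847 0.12
v -1.069 -0.671 1.053
v 0.445 -0.818 -0.594
v -0.139 0.358 0.338
v 0.919 -2.198 1.442
v 0.335 -1.022 2.374
v 1.849 -1.169 0.727
v 1.265 0.007 1.66
v 2.708 -2.628 -2.737
v 2.953 -3.029 -3.505
v 3.692 -3.472 -1.983
v 3.189 -2.739 -3.489
v 3.342 -2.43 -3.344
v 3.386 -2.155 -3.093
v 3.312 -1.962 -2.781
v 3.133 -1.885 -2.461
v 2.881 -1.936 -2.189
v 2.599 -2.106 -2.012
v 2.336 -2.367 -1.96
v 2.137 -2.673 -2.043
v 2.037 -2.971 -2.245
v 2.052 -3.21 -2.533
v 2.181 -3.349 -2.856
v 2.401 -3.362 -3.158
v 2.674 -3.249 -3.388
v -0.689 -3.955 -2.438
v -0.042 -3.098 -1.39
v 0.253 -2.956 -3.836
v 0.9 -2.099 -2.789
v -0.04 -4.501 -2.391
v 0.607 -3.644 -1.344
v 0.902 -3.502 -3.79
v 1.549 -2.645 -2.742
f 2 1 5
f 2 5 3
f 3 5 6
f 3 6 4
f 5 1 7
f 5 7 6
f 6 7 8
f 6 8 4
f 7 1 9
f 7 9 8
f 8 9 10
f 8 10 4
f 9 1 11
f 9 11 10
f 10 11 12
f 10 12 4
f 11 1 13
f 11 13 12
f 12 13 14
f 12 14 4
f 13 1 15
f 13 15 14
f 14 15 16
f 14 16 4
f 15 1 17
f 15 17 16
f 16 17 18
f 16 18 4
f 17 1 2
f 17 2 18
f 18 2 3
f 18 3 4
f 19 30 24
f 19 24 20
f 19 20 26
f 19 26 29
f 19 29 30
f 20 24 28
f 24 30 23
f 30 29 21
f 29 26 25
f 26 20 27
f 22 28 23
f 22 23 21
f 22 21 25
f 22 25 27
f 22 27 28
f 23 28 24
f 21 23 30
f 25 21 29
f 27 25 26
f 28 27 20
f 32 34 31
f 35 32 31
f 31 34 33
f 33 35 31
f 32 38 34
f 36 32 35
f 36 38 32
f 34 38 33
f 37 35 33
f 33 38 37
f 37 36 35
f 38 36 37
f 40 39 42
f 40 42 41
f 42 39 43
f 42 43 41
f 43 39 44
f 43 44 41
f 44 39 45
f 44 45 41
f 45 39 46
f 45 46 41
f 46 39 47
f 46 47 41
f 47 39 48
f 47 48 41
f 48 39 49
f 48 49 41
f 49 39 50
f 49 50 41
f 50 39 51
f 50 51 41
f 51 39 52
f 51 52 41
f 52 39 53
f 52 53 41
f 53 39 54
f 53 54 41
f 54 39 55
f 54 55 41
f 55 39 40
f 55 40 41
f 57 59 56
f 60 57 56
f 56 59 58
f 58 60 56
f 57 63 59
f 61 57 60
f 61 63 57
f 59 63 58
f 62 60 58
f 58 63 62
f 62 61 60
f 63 61 62



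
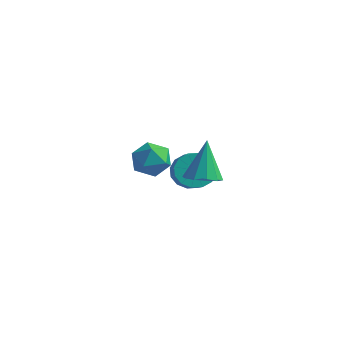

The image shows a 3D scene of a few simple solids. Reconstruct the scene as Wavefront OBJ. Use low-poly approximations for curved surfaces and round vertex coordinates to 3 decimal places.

v 2.228 -0.469 -0.944
v 3.056 -0.594 -0.747
v 1.912 0.329 0.884
v 3.01 -0.112 -0.965
v 2.666 0.234 -1.175
v 2.154 0.312 -1.298
v 1.671 0.091 -1.285
v 1.401 -0.344 -1.142
v 1.446 -0.826 -0.924
v 1.79 -1.172 -0.713
v 2.302 -1.25 -0.591
v 2.785 -1.029 -0.604
v 0.166 1.757 -2.381
v 0.688 1.541 -3.145
v 1.335 0.906 -2.523
v 0.814 1.123 -1.759
v 0.9 1.942 -2.956
v 1.547 1.307 -2.334
v 0.915 2.294 -2.613
v 1.563 1.659 -1.99
v 0.73 2.502 -2.208
v 1.377 1.867 -1.585
v 0.393 2.511 -1.849
v 1.041 1.876 -1.227
v -0.004 2.318 -1.633
v 0.644 1.683 -1.011
v -0.355 1.974 -1.617
v 0.292 1.339 -0.995
v -0.567 1.573 -1.806
v 0.08 0.938 -1.184
v -0.583 1.221 -2.15
v 0.065 0.586 -1.527
v -0.397 1.013 -2.555
v 0.25 0.378 -1.932
v -0.061 1.004 -2.913
v 0.587 0.369 -2.291
v 0.336 1.197 -3.129
v 0.984 0.562 -2.507
v 0.984 -3.463 1.556
v 1.625 -2.799 1.618
v 2.035 -4.501 1.802
v 2.676 -3.837 1.864
v 2.031 -3.92 2.523
v 1.382 -3.279 2.37
v 2.278 -4.021 1.05
v 1.629 -3.38 0.897
v 2.425 -3.144 1.305
v 2.273 -3.082 2.215
v 1.387 -4.218 1.205
v 1.235 -4.156 2.115
f 2 1 4
f 2 4 3
f 4 1 5
f 4 5 3
f 5 1 6
f 5 6 3
f 6 1 7
f 6 7 3
f 7 1 8
f 7 8 3
f 8 1 9
f 8 9 3
f 9 1 10
f 9 10 3
f 10 1 11
f 10 11 3
f 11 1 12
f 11 12 3
f 12 1 2
f 12 2 3
f 14 13 17
f 14 17 15
f 15 17 18
f 15 18 16
f 17 13 19
f 17 19 18
f 18 19 20
f 18 20 16
f 19 13 21
f 19 21 20
f 20 21 22
f 20 22 16
f 21 13 23
f 21 23 22
f 22 23 24
f 22 24 16
f 23 13 25
f 23 25 24
f 24 25 26
f 24 26 16
f 25 13 27
f 25 27 26
f 26 27 28
f 26 28 16
f 27 13 29
f 27 29 28
f 28 29 30
f 28 30 16
f 29 13 31
f 29 31 30
f 30 31 32
f 30 32 16
f 31 13 33
f 31 33 32
f 32 33 34
f 32 34 16
f 33 13 35
f 33 35 34
f 34 35 36
f 34 36 16
f 35 13 37
f 35 37 36
f 36 37 38
f 36 38 16
f 37 13 14
f 37 14 38
f 38 14 15
f 38 15 16
f 39 50 44
f 39 44 40
f 39 40 46
f 39 46 49
f 39 49 50
f 40 44 48
f 44 50 43
f 50 49 41
f 49 46 45
f 46 40 47
f 42 48 43
f 42 43 41
f 42 41 45
f 42 45 47
f 42 47 48
f 43 48 44
f 41 43 50
f 45 41 49
f 47 45 46
f 48 47 40



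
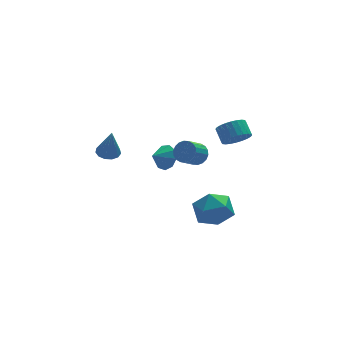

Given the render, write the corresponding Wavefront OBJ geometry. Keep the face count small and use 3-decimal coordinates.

v 1.685 0.44 -3.234
v 2.417 -0.038 -4.128
v 0.743 -1.342 -3.052
v 1.475 -1.82 -3.946
v 1.961 -1.525 -2.832
v 2.544 -0.423 -2.945
v 0.616 -0.957 -4.235
v 1.199 0.145 -4.348
v 1.757 -0.902 -4.748
v 2.588 -1.253 -3.88
v 0.572 -0.127 -3.3
v 1.403 -0.478 -2.432
v 0.32 3.598 -2.038
v 0.658 3.906 -1.31
v -0.54 3.322 -1.522
v 0.356 4.329 -1.586
v 0.038 4.41 -2.074
v -0.149 4.11 -2.545
v -0.116 3.571 -2.779
v 0.121 3.045 -2.666
v 0.451 2.777 -2.259
v 0.72 2.894 -1.748
v 0.801 3.339 -1.374
v -0.208 -2.997 2.889
v 0.274 -3.278 3.277
v -0.549 -3.723 3.979
v -1.032 -3.443 3.591
v 0.235 -3.006 3.404
v -0.588 -3.451 4.106
v 0.109 -2.732 3.429
v -0.715 -3.177 4.131
v -0.081 -2.511 3.347
v -0.904 -2.956 4.049
v -0.296 -2.386 3.174
v -1.119 -2.831 3.876
v -0.493 -2.383 2.945
v -1.317 -2.828 3.647
v -0.634 -2.501 2.704
v -1.458 -2.946 3.406
v -0.691 -2.717 2.501
v -1.514 -3.162 3.203
v -0.652 -2.989 2.374
v -1.475 -3.434 3.076
v -0.525 -3.263 2.349
v -1.349 -3.708 3.051
v -0.336 -3.484 2.431
v -1.159 -3.929 3.133
v -0.121 -3.609 2.604
v -0.944 -4.054 3.306
v 0.077 -3.612 2.833
v -0.747 -4.057 3.535
v 0.218 -3.494 3.074
v -0.606 -3.939 3.776
v -3.956 0.184 1.774
v -3.594 -0.363 1.638
v -3.844 -0.164 3.466
v -3.348 -0.081 1.68
v -3.294 0.286 1.752
v -3.451 0.62 1.831
v -3.768 0.816 1.892
v -4.144 0.811 1.916
v -4.461 0.607 1.895
v -4.618 0.269 1.836
v -4.564 -0.097 1.757
v -4.317 -0.373 1.684
v -3.956 -0.472 1.64
v 3.301 0.477 0.897
v 3.779 0.071 1.485
v 3.717 0.876 2.091
v 3.239 1.283 1.503
v 4.016 0.226 1.304
v 3.954 1.031 1.91
v 4.143 0.419 1.061
v 4.081 1.224 1.667
v 4.143 0.621 0.793
v 4.081 1.426 1.399
v 4.014 0.801 0.54
v 3.952 1.606 1.147
v 3.776 0.932 0.342
v 3.714 1.737 0.949
v 3.467 0.993 0.229
v 3.405 1.798 0.835
v 3.132 0.976 0.217
v 3.07 1.782 0.824
v 2.823 0.884 0.309
v 2.761 1.689 0.915
v 2.586 0.729 0.49
v 2.524 1.534 1.096
v 2.459 0.536 0.733
v 2.397 1.341 1.339
v 2.459 0.334 1.001
v 2.397 1.139 1.607
v 2.588 0.154 1.253
v 2.526 0.959 1.86
v 2.826 0.023 1.451
v 2.764 0.828 2.058
v 3.135 -0.038 1.565
v 3.073 0.767 2.171
v 3.47 -0.022 1.576
v 3.408 0.784 2.183
f 1 12 6
f 1 6 2
f 1 2 8
f 1 8 11
f 1 11 12
f 2 6 10
f 6 12 5
f 12 11 3
f 11 8 7
f 8 2 9
f 4 10 5
f 4 5 3
f 4 3 7
f 4 7 9
f 4 9 10
f 5 10 6
f 3 5 12
f 7 3 11
f 9 7 8
f 10 9 2
f 14 13 16
f 14 16 15
f 16 13 17
f 16 17 15
f 17 13 18
f 17 18 15
f 18 13 19
f 18 19 15
f 19 13 20
f 19 20 15
f 20 13 21
f 20 21 15
f 21 13 22
f 21 22 15
f 22 13 23
f 22 23 15
f 23 13 14
f 23 14 15
f 25 24 28
f 25 28 26
f 26 28 29
f 26 29 27
f 28 24 30
f 28 30 29
f 29 30 31
f 29 31 27
f 30 24 32
f 30 32 31
f 31 32 33
f 31 33 27
f 32 24 34
f 32 34 33
f 33 34 35
f 33 35 27
f 34 24 36
f 34 36 35
f 35 36 37
f 35 37 27
f 36 24 38
f 36 38 37
f 37 38 39
f 37 39 27
f 38 24 40
f 38 40 39
f 39 40 41
f 39 41 27
f 40 24 42
f 40 42 41
f 41 42 43
f 41 43 27
f 42 24 44
f 42 44 43
f 43 44 45
f 43 45 27
f 44 24 46
f 44 46 45
f 45 46 47
f 45 47 27
f 46 24 48
f 46 48 47
f 47 48 49
f 47 49 27
f 48 24 50
f 48 50 49
f 49 50 51
f 49 51 27
f 50 24 52
f 50 52 51
f 51 52 53
f 51 53 27
f 52 24 25
f 52 25 53
f 53 25 26
f 53 26 27
f 55 54 57
f 55 57 56
f 57 54 58
f 57 58 56
f 58 54 59
f 58 59 56
f 59 54 60
f 59 60 56
f 60 54 61
f 60 61 56
f 61 54 62
f 61 62 56
f 62 54 63
f 62 63 56
f 63 54 64
f 63 64 56
f 64 54 65
f 64 65 56
f 65 54 66
f 65 66 56
f 66 54 55
f 66 55 56
f 68 67 71
f 68 71 69
f 69 71 72
f 69 72 70
f 71 67 73
f 71 73 72
f 72 73 74
f 72 74 70
f 73 67 75
f 73 75 74
f 74 75 76
f 74 76 70
f 75 67 77
f 75 77 76
f 76 77 78
f 76 78 70
f 77 67 79
f 77 79 78
f 78 79 80
f 78 80 70
f 79 67 81
f 79 81 80
f 80 81 82
f 80 82 70
f 81 67 83
f 81 83 82
f 82 83 84
f 82 84 70
f 83 67 85
f 83 85 84
f 84 85 86
f 84 86 70
f 85 67 87
f 85 87 86
f 86 87 88
f 86 88 70
f 87 67 89
f 87 89 88
f 88 89 90
f 88 90 70
f 89 67 91
f 89 91 90
f 90 91 92
f 90 92 70
f 91 67 93
f 91 93 92
f 92 93 94
f 92 94 70
f 93 67 95
f 93 95 94
f 94 95 96
f 94 96 70
f 95 67 97
f 95 97 96
f 96 97 98
f 96 98 70
f 97 67 99
f 97 99 98
f 98 99 100
f 98 100 70
f 99 67 68
f 99 68 100
f 100 68 69
f 100 69 70



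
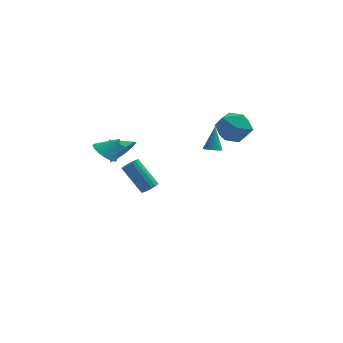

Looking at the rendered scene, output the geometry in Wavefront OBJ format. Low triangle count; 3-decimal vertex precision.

v -1.212 3.591 -3.531
v -0.772 3.568 -3.201
v -1.869 4.186 -1.699
v -2.308 4.209 -2.029
v -0.766 3.813 -3.297
v -1.863 4.431 -1.795
v -0.862 4.007 -3.447
v -1.959 4.625 -1.945
v -1.038 4.106 -3.616
v -2.135 4.724 -2.114
v -1.253 4.086 -3.766
v -2.35 4.705 -2.264
v -1.46 3.954 -3.862
v -2.557 4.572 -2.36
v -1.609 3.738 -3.882
v -2.706 4.356 -2.38
v -1.667 3.488 -3.822
v -2.764 4.107 -2.32
v -1.621 3.262 -3.695
v -2.718 3.881 -2.193
v -1.481 3.111 -3.53
v -2.578 3.73 -2.029
v -1.279 3.07 -3.366
v -2.376 3.689 -1.864
v -1.062 3.149 -3.24
v -2.159 3.767 -1.738
v -0.879 3.328 -3.18
v -1.976 3.947 -1.678
v -2.622 3.518 -0.634
v -2.05 3.466 0.161
v -3.418 4.042 -0.026
v -1.929 4.036 -0.172
v -2.133 4.363 -0.721
v -2.565 4.294 -1.229
v -3.024 3.863 -1.458
v -3.295 3.27 -1.302
v -3.251 2.793 -0.833
v -2.913 2.655 -0.27
v -2.439 2.921 0.122
v 3.891 3.279 0.844
v 4.283 2.731 1.744
v 2.257 3.409 1.636
v 2.649 2.861 2.536
v 3.01 3.902 2.31
v 4.02 3.822 1.821
v 2.52 2.318 1.559
v 3.53 2.238 1.07
v 3.436 2.137 2.187
v 3.739 3.116 2.651
v 2.801 3.024 0.729
v 3.104 4.003 1.193
v -3.071 -3.18 3.558
v -2.598 -2.812 3.058
v -2.329 -2.96 4.422
v -2.804 -2.557 3.171
v -3.064 -2.425 3.36
v -3.325 -2.443 3.588
v -3.535 -2.606 3.811
v -3.654 -2.883 3.983
v -3.657 -3.219 4.071
v -3.544 -3.547 4.057
v -3.338 -3.802 3.945
v -3.078 -3.934 3.756
v -2.817 -3.917 3.527
v -2.607 -3.753 3.305
v -2.488 -3.476 3.133
v -2.485 -3.14 3.045
v 2.147 3.572 -0.38
v 2.501 3.902 -0.596
v 2.273 4.328 0.98
v 2.324 4.002 -0.635
v 2.12 4.036 -0.635
v 1.92 3.999 -0.596
v 1.755 3.898 -0.524
v 1.65 3.747 -0.431
v 1.62 3.569 -0.329
v 1.671 3.392 -0.235
v 1.794 3.242 -0.163
v 1.971 3.143 -0.124
v 2.175 3.109 -0.124
v 2.375 3.145 -0.163
v 2.54 3.247 -0.235
v 2.645 3.398 -0.328
v 2.675 3.576 -0.43
v 2.624 3.753 -0.524
f 2 1 5
f 2 5 3
f 3 5 6
f 3 6 4
f 5 1 7
f 5 7 6
f 6 7 8
f 6 8 4
f 7 1 9
f 7 9 8
f 8 9 10
f 8 10 4
f 9 1 11
f 9 11 10
f 10 11 12
f 10 12 4
f 11 1 13
f 11 13 12
f 12 13 14
f 12 14 4
f 13 1 15
f 13 15 14
f 14 15 16
f 14 16 4
f 15 1 17
f 15 17 16
f 16 17 18
f 16 18 4
f 17 1 19
f 17 19 18
f 18 19 20
f 18 20 4
f 19 1 21
f 19 21 20
f 20 21 22
f 20 22 4
f 21 1 23
f 21 23 22
f 22 23 24
f 22 24 4
f 23 1 25
f 23 25 24
f 24 25 26
f 24 26 4
f 25 1 27
f 25 27 26
f 26 27 28
f 26 28 4
f 27 1 2
f 27 2 28
f 28 2 3
f 28 3 4
f 30 29 32
f 30 32 31
f 32 29 33
f 32 33 31
f 33 29 34
f 33 34 31
f 34 29 35
f 34 35 31
f 35 29 36
f 35 36 31
f 36 29 37
f 36 37 31
f 37 29 38
f 37 38 31
f 38 29 39
f 38 39 31
f 39 29 30
f 39 30 31
f 40 51 45
f 40 45 41
f 40 41 47
f 40 47 50
f 40 50 51
f 41 45 49
f 45 51 44
f 51 50 42
f 50 47 46
f 47 41 48
f 43 49 44
f 43 44 42
f 43 42 46
f 43 46 48
f 43 48 49
f 44 49 45
f 42 44 51
f 46 42 50
f 48 46 47
f 49 48 41
f 53 52 55
f 53 55 54
f 55 52 56
f 55 56 54
f 56 52 57
f 56 57 54
f 57 52 58
f 57 58 54
f 58 52 59
f 58 59 54
f 59 52 60
f 59 60 54
f 60 52 61
f 60 61 54
f 61 52 62
f 61 62 54
f 62 52 63
f 62 63 54
f 63 52 64
f 63 64 54
f 64 52 65
f 64 65 54
f 65 52 66
f 65 66 54
f 66 52 67
f 66 67 54
f 67 52 53
f 67 53 54
f 69 68 71
f 69 71 70
f 71 68 72
f 71 72 70
f 72 68 73
f 72 73 70
f 73 68 74
f 73 74 70
f 74 68 75
f 74 75 70
f 75 68 76
f 75 76 70
f 76 68 77
f 76 77 70
f 77 68 78
f 77 78 70
f 78 68 79
f 78 79 70
f 79 68 80
f 79 80 70
f 80 68 81
f 80 81 70
f 81 68 82
f 81 82 70
f 82 68 83
f 82 83 70
f 83 68 84
f 83 84 70
f 84 68 85
f 84 85 70
f 85 68 69
f 85 69 70

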